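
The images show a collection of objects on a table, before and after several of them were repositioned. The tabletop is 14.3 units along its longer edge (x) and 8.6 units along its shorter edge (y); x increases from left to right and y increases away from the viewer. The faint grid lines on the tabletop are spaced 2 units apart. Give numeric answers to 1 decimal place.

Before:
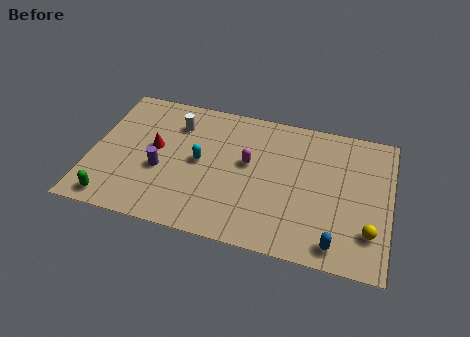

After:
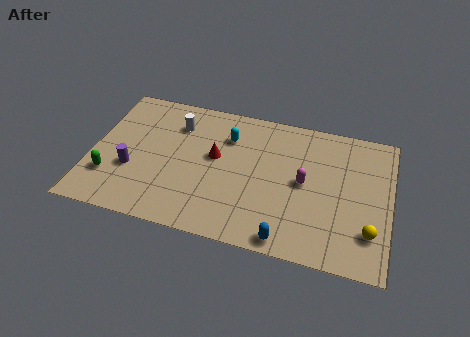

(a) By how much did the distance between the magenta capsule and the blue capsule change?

-2.2

The distance was about 5.8 in the first image and 3.6 in the second, so they moved 2.2 units closer together.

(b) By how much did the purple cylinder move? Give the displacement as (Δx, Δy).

(-1.4, -0.3)

The purple cylinder was at about (3.4, 3.4) and moved to about (2.0, 3.1).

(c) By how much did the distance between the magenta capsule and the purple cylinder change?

+3.9

The distance was about 4.4 in the first image and 8.3 in the second, so they moved 3.9 units further apart.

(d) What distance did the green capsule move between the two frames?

1.4

From (1.3, 1.0) to (1.0, 2.4), the green capsule covered √(0.3² + 1.4²) ≈ 1.4 units.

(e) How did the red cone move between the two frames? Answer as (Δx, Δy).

(2.9, 0.2)

The red cone was at about (3.0, 4.7) and moved to about (5.9, 4.9).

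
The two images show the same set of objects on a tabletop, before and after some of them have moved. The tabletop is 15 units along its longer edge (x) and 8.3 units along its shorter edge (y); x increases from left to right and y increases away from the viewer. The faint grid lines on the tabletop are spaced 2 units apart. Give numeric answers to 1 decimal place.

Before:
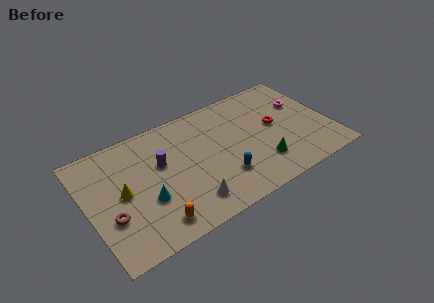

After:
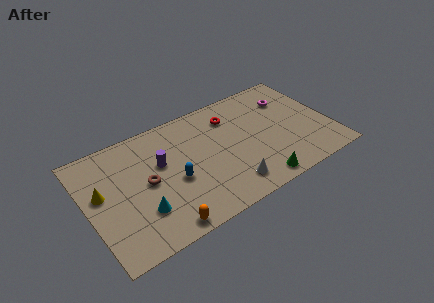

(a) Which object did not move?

the purple cylinder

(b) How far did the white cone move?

2.5

The white cone moved from about (5.8, 1.6) to (8.3, 1.5), a distance of √(2.5² + 0.1²) ≈ 2.5.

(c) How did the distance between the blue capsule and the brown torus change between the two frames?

-5.1

They were about 6.8 units apart before and 1.7 after — 5.1 units closer together.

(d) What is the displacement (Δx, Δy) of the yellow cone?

(-1.2, 0.6)

The yellow cone was at about (2.1, 4.2) and moved to about (0.9, 4.8).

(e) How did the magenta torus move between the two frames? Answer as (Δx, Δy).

(-0.7, 0.7)

The magenta torus was at about (13.6, 5.4) and moved to about (12.9, 6.1).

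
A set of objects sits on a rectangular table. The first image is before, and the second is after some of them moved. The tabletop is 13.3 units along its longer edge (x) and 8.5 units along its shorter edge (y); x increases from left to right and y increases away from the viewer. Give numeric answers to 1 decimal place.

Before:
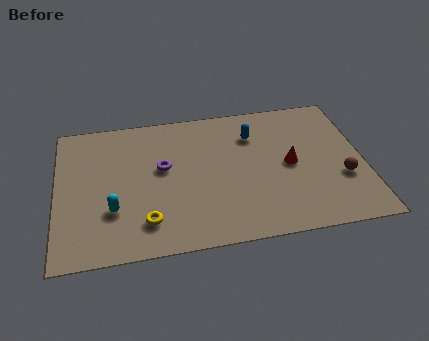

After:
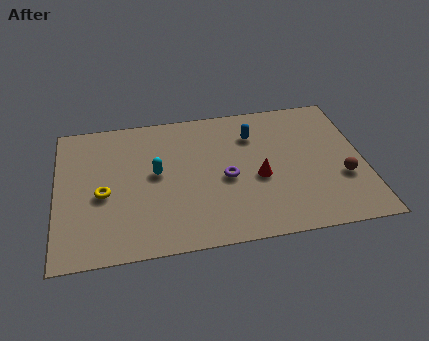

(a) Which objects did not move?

the blue capsule and the brown sphere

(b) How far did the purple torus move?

2.9

The purple torus was near (4.6, 4.9) before and (7.3, 3.8) after, so it travelled √(2.7² + 1.1²) ≈ 2.9 units.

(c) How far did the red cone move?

1.5

The red cone moved from about (10.1, 4.2) to (8.7, 3.6), a distance of √(1.4² + 0.6²) ≈ 1.5.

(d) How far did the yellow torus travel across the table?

2.6

The yellow torus was near (3.8, 1.8) before and (2.0, 3.7) after, so it travelled √(1.8² + 1.9²) ≈ 2.6 units.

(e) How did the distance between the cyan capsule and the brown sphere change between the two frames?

-1.7

The distance was about 9.9 in the first image and 8.2 in the second, so they moved 1.7 units closer together.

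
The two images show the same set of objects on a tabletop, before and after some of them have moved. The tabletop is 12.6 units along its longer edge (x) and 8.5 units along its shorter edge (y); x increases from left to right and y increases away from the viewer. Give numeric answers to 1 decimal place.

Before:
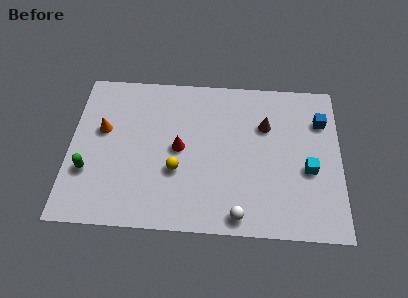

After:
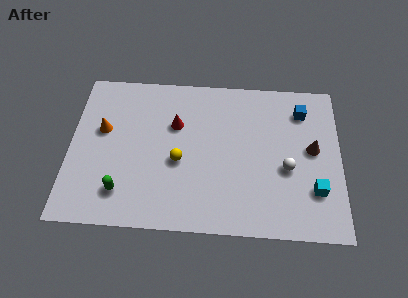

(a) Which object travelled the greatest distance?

the white sphere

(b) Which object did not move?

the orange cone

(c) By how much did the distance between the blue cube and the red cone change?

-0.9

The distance was about 6.9 in the first image and 6.0 in the second, so they moved 0.9 units closer together.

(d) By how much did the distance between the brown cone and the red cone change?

+2.2

The distance was about 4.3 in the first image and 6.5 in the second, so they moved 2.2 units further apart.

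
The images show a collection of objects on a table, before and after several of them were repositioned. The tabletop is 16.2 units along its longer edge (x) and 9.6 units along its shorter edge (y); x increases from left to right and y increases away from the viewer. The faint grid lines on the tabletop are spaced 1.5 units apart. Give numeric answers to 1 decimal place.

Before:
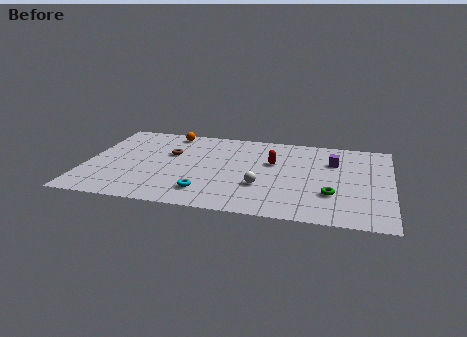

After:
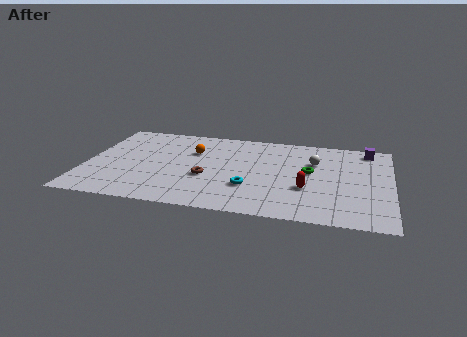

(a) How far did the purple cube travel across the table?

2.5

The purple cube was near (13.1, 6.7) before and (14.9, 8.4) after, so it travelled √(1.8² + 1.7²) ≈ 2.5 units.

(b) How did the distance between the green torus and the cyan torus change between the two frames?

-2.8

The distance was about 6.7 in the first image and 3.9 in the second, so they moved 2.8 units closer together.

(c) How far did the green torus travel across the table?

2.6

The green torus moved from about (13.1, 3.0) to (11.9, 5.3), a distance of √(1.2² + 2.3²) ≈ 2.6.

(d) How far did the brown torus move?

3.1

The brown torus was near (4.4, 6.0) before and (6.5, 3.7) after, so it travelled √(2.1² + 2.3²) ≈ 3.1 units.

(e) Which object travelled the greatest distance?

the white sphere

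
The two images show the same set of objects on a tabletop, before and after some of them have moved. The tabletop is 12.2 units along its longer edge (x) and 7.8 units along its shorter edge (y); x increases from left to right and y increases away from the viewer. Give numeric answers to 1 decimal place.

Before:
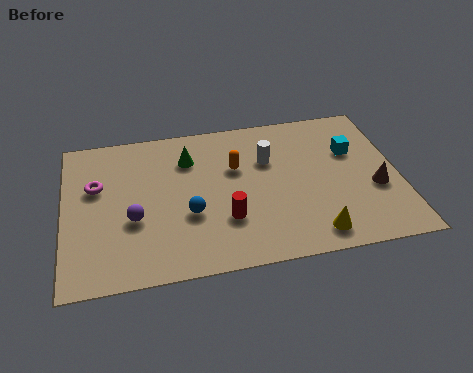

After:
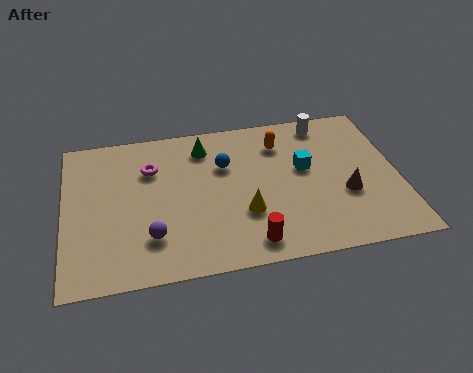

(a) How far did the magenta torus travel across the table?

2.1

From (1.2, 4.9) to (3.2, 5.5), the magenta torus covered √(2.0² + 0.6²) ≈ 2.1 units.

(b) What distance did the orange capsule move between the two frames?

2.0

The orange capsule was near (6.3, 5.0) before and (8.0, 6.0) after, so it travelled √(1.7² + 1.0²) ≈ 2.0 units.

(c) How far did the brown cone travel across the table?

1.1

The brown cone moved from about (11.3, 3.0) to (10.2, 2.9), a distance of √(1.1² + 0.1²) ≈ 1.1.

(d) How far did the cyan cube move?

1.9

The cyan cube moved from about (10.6, 5.1) to (8.8, 4.5), a distance of √(1.8² + 0.6²) ≈ 1.9.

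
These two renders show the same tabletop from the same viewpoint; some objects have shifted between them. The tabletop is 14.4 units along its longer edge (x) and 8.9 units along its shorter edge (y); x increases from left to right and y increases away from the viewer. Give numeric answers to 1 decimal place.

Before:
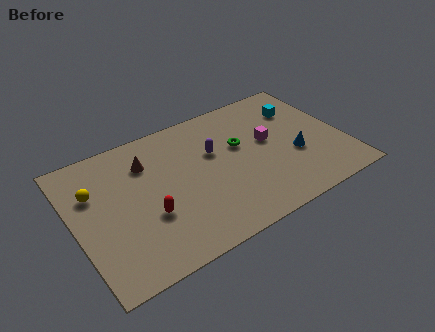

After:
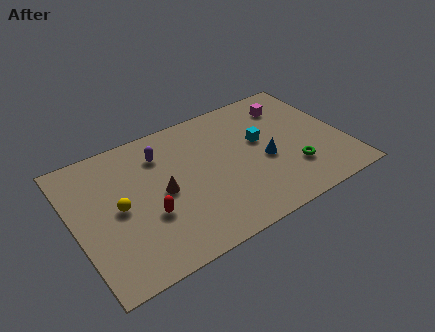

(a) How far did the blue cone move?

1.6

The blue cone was near (11.7, 3.4) before and (10.1, 3.8) after, so it travelled √(1.6² + 0.4²) ≈ 1.6 units.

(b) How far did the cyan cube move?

2.7

From (12.5, 6.5) to (10.1, 5.2), the cyan cube covered √(2.4² + 1.3²) ≈ 2.7 units.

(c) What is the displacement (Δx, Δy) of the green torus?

(2.4, -2.9)

The green torus started near (9.0, 5.4) and ended near (11.4, 2.5).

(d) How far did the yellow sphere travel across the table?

1.9

The yellow sphere was near (1.2, 6.0) before and (2.3, 4.4) after, so it travelled √(1.1² + 1.6²) ≈ 1.9 units.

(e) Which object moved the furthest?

the green torus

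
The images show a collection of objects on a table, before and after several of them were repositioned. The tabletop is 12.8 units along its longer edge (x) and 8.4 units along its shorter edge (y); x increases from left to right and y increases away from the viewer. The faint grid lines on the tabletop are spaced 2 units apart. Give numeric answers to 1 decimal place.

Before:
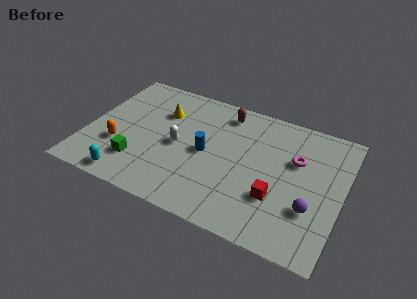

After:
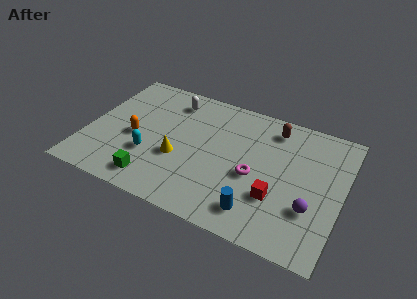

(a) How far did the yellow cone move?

3.0

The yellow cone was near (3.5, 5.9) before and (4.7, 3.2) after, so it travelled √(1.2² + 2.7²) ≈ 3.0 units.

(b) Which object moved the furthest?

the blue cylinder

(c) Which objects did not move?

the red cube and the purple sphere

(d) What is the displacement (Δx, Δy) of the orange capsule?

(0.7, 0.9)

The orange capsule was at about (1.7, 2.8) and moved to about (2.4, 3.7).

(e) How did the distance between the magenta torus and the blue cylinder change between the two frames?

-2.5

Before: roughly 4.6 units apart; after: 2.1. That's 2.5 units closer together.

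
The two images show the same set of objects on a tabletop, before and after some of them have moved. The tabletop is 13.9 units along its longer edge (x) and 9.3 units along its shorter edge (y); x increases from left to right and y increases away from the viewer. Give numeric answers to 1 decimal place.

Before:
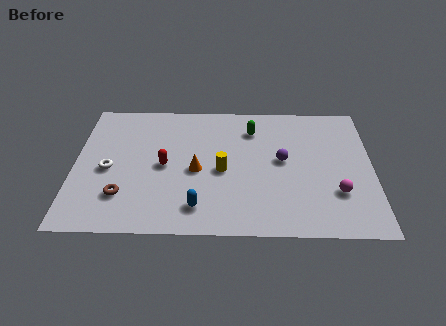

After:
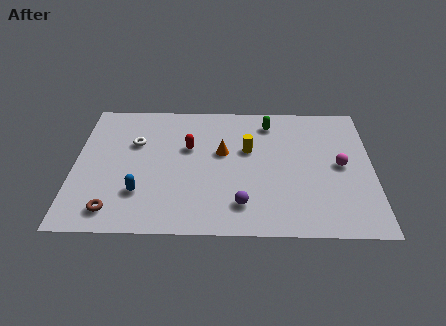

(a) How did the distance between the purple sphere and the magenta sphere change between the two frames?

+2.1

They were about 3.3 units apart before and 5.4 after — 2.1 units further apart.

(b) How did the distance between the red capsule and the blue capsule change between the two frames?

+0.7

Before: roughly 3.2 units apart; after: 3.9. That's 0.7 units further apart.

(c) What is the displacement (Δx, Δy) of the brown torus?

(-0.4, -1.0)

The brown torus was at about (2.3, 2.4) and moved to about (1.9, 1.4).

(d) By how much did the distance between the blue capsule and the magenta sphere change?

+3.0

They were about 6.5 units apart before and 9.5 after — 3.0 units further apart.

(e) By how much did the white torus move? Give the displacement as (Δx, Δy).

(1.2, 1.9)

The white torus started near (1.6, 4.2) and ended near (2.8, 6.1).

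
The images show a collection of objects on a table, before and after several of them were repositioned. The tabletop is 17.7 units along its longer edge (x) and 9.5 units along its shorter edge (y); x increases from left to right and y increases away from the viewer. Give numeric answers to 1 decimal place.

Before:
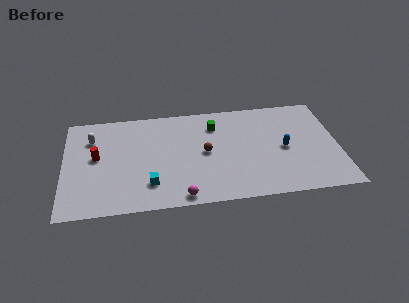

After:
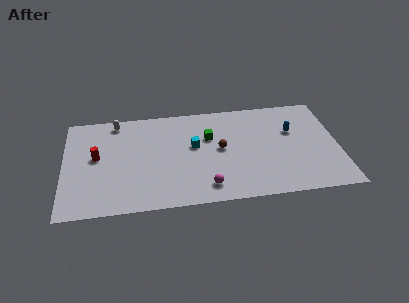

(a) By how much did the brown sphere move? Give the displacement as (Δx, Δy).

(1.0, 0.2)

The brown sphere was at about (9.1, 4.8) and moved to about (10.1, 5.0).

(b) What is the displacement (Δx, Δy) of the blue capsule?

(0.6, 1.6)

From the two frames, the blue capsule sits at roughly (14.2, 4.5) before and (14.8, 6.1) after.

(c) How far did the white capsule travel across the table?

2.1

The white capsule was near (1.8, 7.0) before and (3.4, 8.4) after, so it travelled √(1.6² + 1.4²) ≈ 2.1 units.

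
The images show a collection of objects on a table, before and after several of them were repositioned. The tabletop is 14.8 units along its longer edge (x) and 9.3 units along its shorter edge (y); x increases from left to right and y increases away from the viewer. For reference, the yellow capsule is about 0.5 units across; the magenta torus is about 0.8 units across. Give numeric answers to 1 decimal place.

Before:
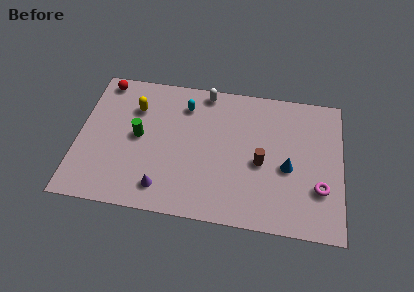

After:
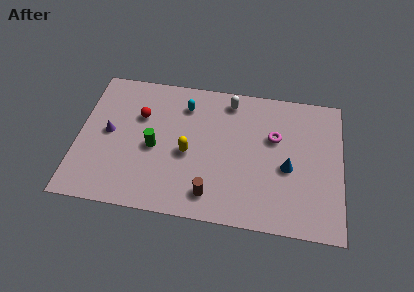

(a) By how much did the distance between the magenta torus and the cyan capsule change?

-3.6

The distance was about 8.9 in the first image and 5.3 in the second, so they moved 3.6 units closer together.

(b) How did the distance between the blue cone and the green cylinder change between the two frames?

-0.9

Before: roughly 8.4 units apart; after: 7.5. That's 0.9 units closer together.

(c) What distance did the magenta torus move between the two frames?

4.0

The magenta torus was near (13.6, 2.9) before and (11.0, 5.9) after, so it travelled √(2.6² + 3.0²) ≈ 4.0 units.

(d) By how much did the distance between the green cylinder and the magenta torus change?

-3.5

The distance was about 10.4 in the first image and 6.9 in the second, so they moved 3.5 units closer together.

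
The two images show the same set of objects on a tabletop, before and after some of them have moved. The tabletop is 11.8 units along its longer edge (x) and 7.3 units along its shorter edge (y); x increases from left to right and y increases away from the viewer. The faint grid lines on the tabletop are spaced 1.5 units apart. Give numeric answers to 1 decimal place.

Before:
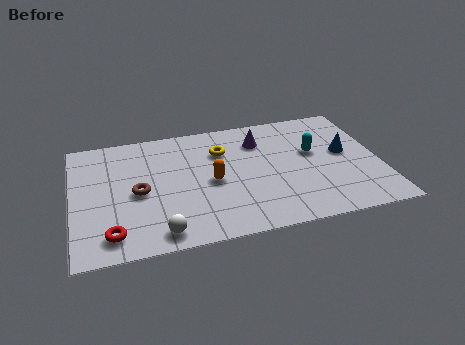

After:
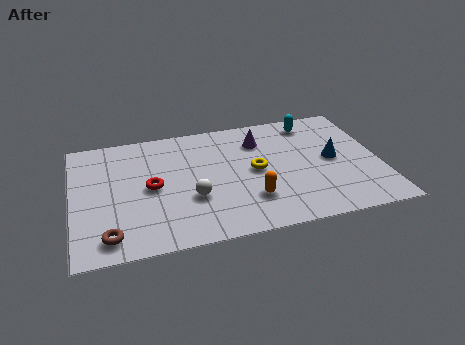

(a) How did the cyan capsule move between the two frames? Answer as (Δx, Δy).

(0.1, 1.9)

From the two frames, the cyan capsule sits at roughly (9.3, 4.3) before and (9.4, 6.2) after.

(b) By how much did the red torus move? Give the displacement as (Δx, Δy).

(1.6, 2.4)

From the two frames, the red torus sits at roughly (1.4, 1.2) before and (3.0, 3.6) after.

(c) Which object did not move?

the purple cone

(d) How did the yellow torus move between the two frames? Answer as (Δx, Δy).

(1.2, -1.5)

The yellow torus was at about (5.8, 5.2) and moved to about (7.0, 3.7).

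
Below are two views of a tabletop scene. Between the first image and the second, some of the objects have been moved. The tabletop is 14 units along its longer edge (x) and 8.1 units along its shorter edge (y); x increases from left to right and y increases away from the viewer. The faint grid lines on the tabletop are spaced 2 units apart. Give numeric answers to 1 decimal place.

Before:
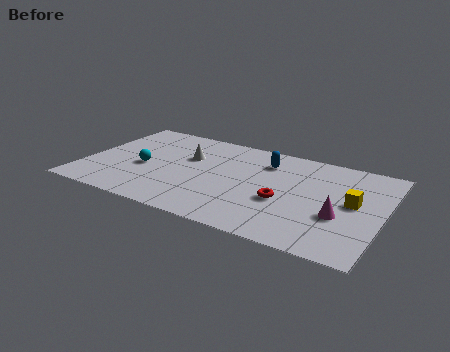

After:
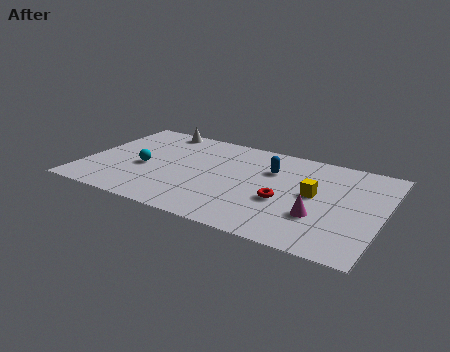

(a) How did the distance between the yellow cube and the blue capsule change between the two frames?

-2.1

Before: roughly 4.7 units apart; after: 2.6. That's 2.1 units closer together.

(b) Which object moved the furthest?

the white cone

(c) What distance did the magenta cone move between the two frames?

1.0

The magenta cone was near (12.1, 3.0) before and (11.2, 2.6) after, so it travelled √(0.9² + 0.4²) ≈ 1.0 units.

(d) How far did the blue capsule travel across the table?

0.7

The blue capsule was near (8.3, 6.2) before and (8.6, 5.6) after, so it travelled √(0.3² + 0.6²) ≈ 0.7 units.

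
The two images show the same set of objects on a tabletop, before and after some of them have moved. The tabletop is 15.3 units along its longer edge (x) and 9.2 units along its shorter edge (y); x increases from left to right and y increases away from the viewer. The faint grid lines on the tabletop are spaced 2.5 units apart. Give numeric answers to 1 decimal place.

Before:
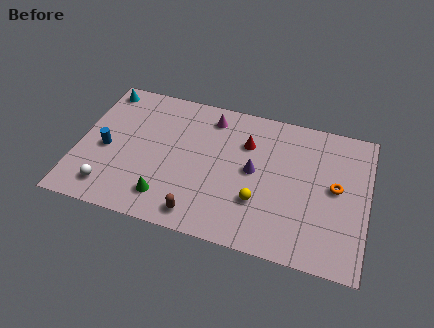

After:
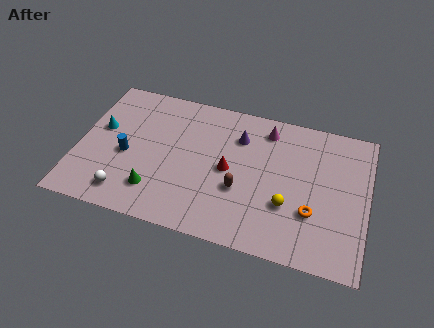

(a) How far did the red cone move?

2.2

From (8.8, 6.5) to (8.0, 4.5), the red cone covered √(0.8² + 2.0²) ≈ 2.2 units.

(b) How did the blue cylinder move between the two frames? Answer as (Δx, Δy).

(1.1, -0.1)

The blue cylinder started near (1.5, 4.1) and ended near (2.6, 4.0).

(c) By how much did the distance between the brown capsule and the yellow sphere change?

-0.9

Before: roughly 3.4 units apart; after: 2.5. That's 0.9 units closer together.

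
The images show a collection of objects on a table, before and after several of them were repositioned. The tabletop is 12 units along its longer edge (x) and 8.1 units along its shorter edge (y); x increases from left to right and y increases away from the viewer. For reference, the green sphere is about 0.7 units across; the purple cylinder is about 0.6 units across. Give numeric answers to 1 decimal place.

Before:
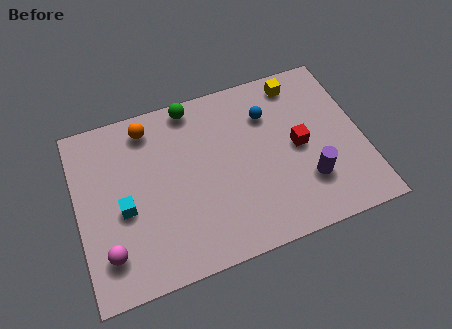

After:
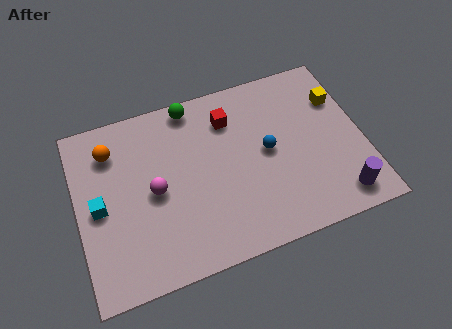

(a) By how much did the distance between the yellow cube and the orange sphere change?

+3.2

They were about 6.4 units apart before and 9.6 after — 3.2 units further apart.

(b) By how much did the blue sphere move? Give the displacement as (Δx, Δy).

(-0.2, -1.7)

From the two frames, the blue sphere sits at roughly (8.2, 5.9) before and (8.0, 4.2) after.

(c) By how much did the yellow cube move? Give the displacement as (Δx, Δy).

(1.6, -1.3)

From the two frames, the yellow cube sits at roughly (9.6, 7.0) before and (11.2, 5.7) after.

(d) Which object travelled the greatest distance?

the red cube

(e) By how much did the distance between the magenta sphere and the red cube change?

-4.4

They were about 8.5 units apart before and 4.1 after — 4.4 units closer together.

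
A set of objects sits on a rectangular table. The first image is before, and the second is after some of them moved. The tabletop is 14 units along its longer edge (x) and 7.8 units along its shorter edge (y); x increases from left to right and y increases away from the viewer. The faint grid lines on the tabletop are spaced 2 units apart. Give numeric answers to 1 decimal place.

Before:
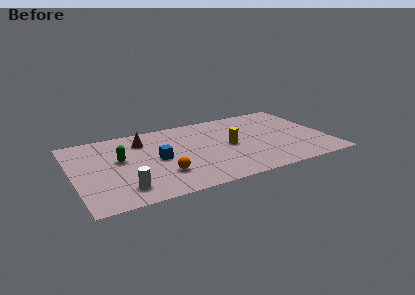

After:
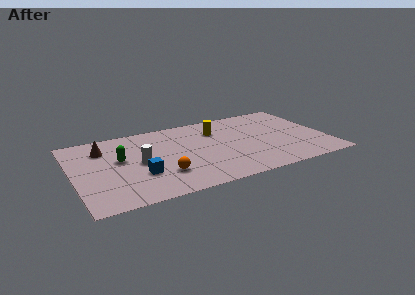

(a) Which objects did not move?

the green capsule and the orange sphere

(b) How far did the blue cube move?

1.6

The blue cube moved from about (4.6, 3.8) to (3.5, 2.6), a distance of √(1.1² + 1.2²) ≈ 1.6.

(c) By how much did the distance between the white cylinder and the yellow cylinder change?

-1.6

The distance was about 6.5 in the first image and 4.9 in the second, so they moved 1.6 units closer together.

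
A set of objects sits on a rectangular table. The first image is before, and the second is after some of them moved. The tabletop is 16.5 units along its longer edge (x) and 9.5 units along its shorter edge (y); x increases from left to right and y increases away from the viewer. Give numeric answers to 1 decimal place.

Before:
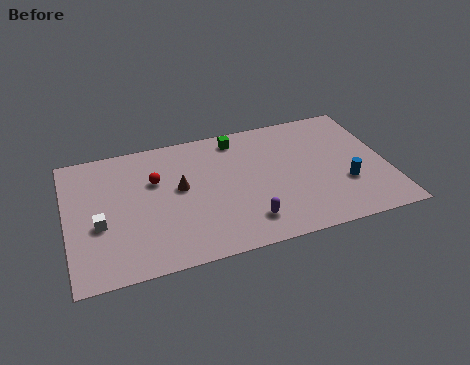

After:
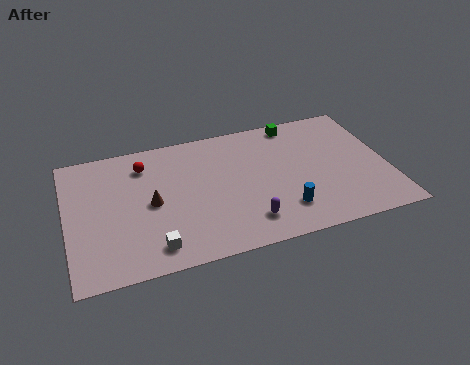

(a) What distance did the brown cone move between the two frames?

1.7

From (5.8, 5.3) to (4.3, 4.6), the brown cone covered √(1.5² + 0.7²) ≈ 1.7 units.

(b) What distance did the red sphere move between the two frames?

1.4

The red sphere moved from about (4.6, 6.2) to (4.1, 7.5), a distance of √(0.5² + 1.3²) ≈ 1.4.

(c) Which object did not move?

the purple capsule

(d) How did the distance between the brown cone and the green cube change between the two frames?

+4.4

The distance was about 4.3 in the first image and 8.7 in the second, so they moved 4.4 units further apart.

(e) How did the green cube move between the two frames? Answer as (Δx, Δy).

(3.1, 0.3)

From the two frames, the green cube sits at roughly (9.0, 8.2) before and (12.1, 8.5) after.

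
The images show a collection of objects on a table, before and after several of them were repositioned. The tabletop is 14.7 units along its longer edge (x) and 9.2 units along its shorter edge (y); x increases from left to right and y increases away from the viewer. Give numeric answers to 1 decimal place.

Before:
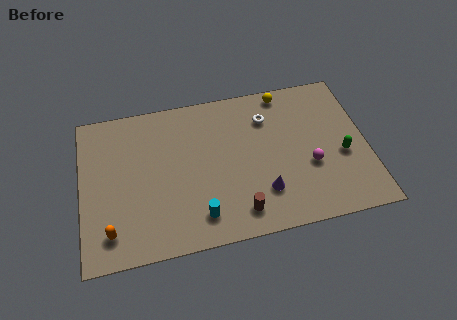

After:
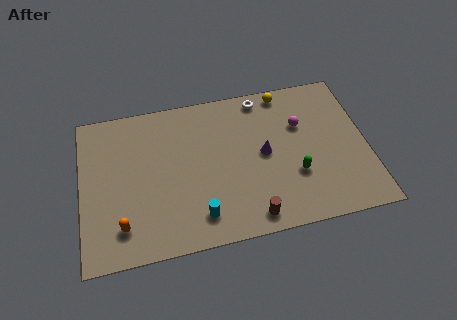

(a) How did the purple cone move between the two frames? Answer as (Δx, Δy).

(0.2, 2.3)

The purple cone started near (9.2, 2.4) and ended near (9.4, 4.7).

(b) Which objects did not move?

the yellow sphere and the cyan cylinder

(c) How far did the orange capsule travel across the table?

0.6

From (1.4, 1.7) to (2.0, 1.9), the orange capsule covered √(0.6² + 0.2²) ≈ 0.6 units.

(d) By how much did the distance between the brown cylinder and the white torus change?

+1.5

The distance was about 5.7 in the first image and 7.2 in the second, so they moved 1.5 units further apart.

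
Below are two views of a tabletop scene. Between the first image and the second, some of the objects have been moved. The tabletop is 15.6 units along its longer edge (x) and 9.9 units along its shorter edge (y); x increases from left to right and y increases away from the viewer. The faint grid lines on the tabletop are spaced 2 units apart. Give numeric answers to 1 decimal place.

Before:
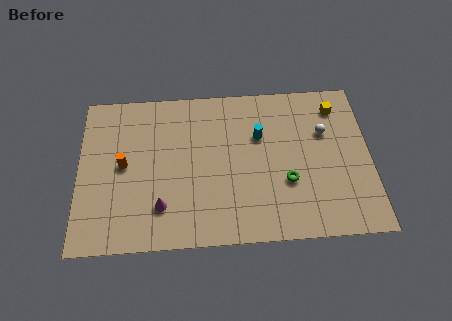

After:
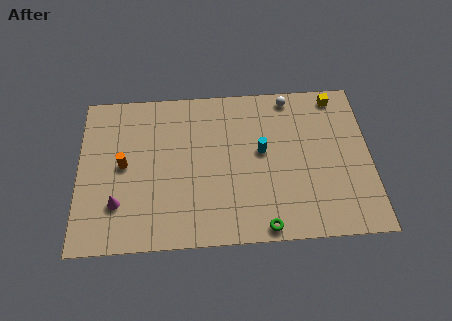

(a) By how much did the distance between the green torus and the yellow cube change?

+3.6

They were about 5.4 units apart before and 9.0 after — 3.6 units further apart.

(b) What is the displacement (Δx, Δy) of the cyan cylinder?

(0.1, -1.0)

The cyan cylinder was at about (9.7, 6.5) and moved to about (9.8, 5.5).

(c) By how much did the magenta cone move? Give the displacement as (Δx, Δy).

(-2.3, 0.3)

The magenta cone started near (4.4, 2.4) and ended near (2.1, 2.7).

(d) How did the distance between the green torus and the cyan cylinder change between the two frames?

+1.4

They were about 3.3 units apart before and 4.7 after — 1.4 units further apart.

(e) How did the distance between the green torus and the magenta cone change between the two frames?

+1.1

The distance was about 6.8 in the first image and 7.9 in the second, so they moved 1.1 units further apart.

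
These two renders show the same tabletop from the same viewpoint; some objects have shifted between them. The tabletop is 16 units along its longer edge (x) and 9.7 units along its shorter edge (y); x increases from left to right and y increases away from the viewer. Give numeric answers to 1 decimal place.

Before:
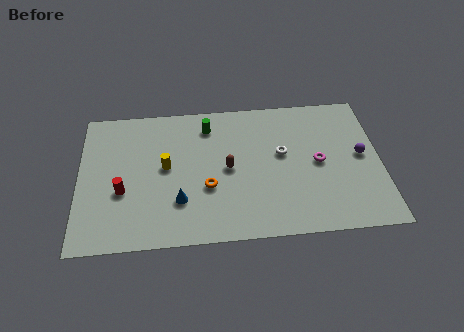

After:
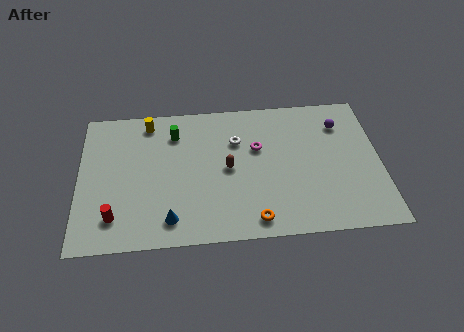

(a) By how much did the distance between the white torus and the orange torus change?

+1.1

The distance was about 4.5 in the first image and 5.6 in the second, so they moved 1.1 units further apart.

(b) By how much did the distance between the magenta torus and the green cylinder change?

-2.0

They were about 6.6 units apart before and 4.6 after — 2.0 units closer together.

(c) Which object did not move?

the brown capsule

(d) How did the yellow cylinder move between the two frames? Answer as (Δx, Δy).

(-0.9, 3.2)

From the two frames, the yellow cylinder sits at roughly (4.6, 5.2) before and (3.7, 8.4) after.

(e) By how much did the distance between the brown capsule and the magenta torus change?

-2.7

The distance was about 4.8 in the first image and 2.1 in the second, so they moved 2.7 units closer together.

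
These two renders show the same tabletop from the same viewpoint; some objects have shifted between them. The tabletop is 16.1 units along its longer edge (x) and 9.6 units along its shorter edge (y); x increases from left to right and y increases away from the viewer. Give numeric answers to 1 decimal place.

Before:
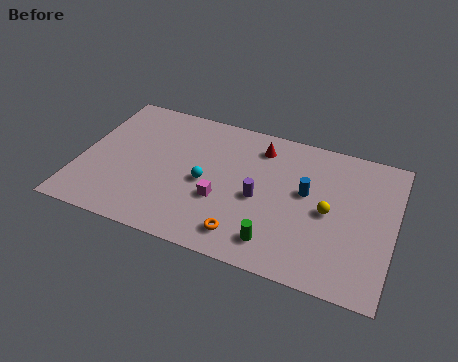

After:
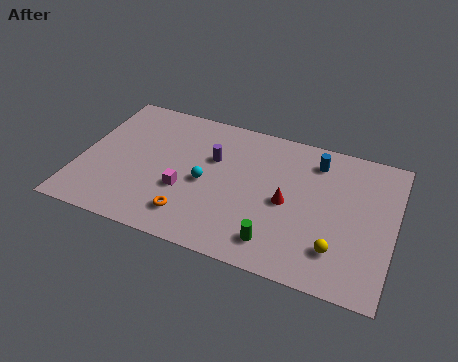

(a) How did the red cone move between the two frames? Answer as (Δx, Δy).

(1.7, -3.3)

The red cone was at about (9.0, 7.8) and moved to about (10.7, 4.5).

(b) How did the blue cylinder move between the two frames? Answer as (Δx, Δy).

(0.3, 2.3)

The blue cylinder started near (11.6, 5.5) and ended near (11.9, 7.8).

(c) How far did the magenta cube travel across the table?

1.9

The magenta cube moved from about (7.4, 3.5) to (5.5, 3.5), a distance of √(1.9² + 0.0²) ≈ 1.9.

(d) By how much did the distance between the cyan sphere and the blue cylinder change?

+1.2

Before: roughly 5.2 units apart; after: 6.4. That's 1.2 units further apart.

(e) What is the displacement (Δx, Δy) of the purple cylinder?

(-2.6, 1.9)

The purple cylinder started near (9.3, 4.3) and ended near (6.7, 6.2).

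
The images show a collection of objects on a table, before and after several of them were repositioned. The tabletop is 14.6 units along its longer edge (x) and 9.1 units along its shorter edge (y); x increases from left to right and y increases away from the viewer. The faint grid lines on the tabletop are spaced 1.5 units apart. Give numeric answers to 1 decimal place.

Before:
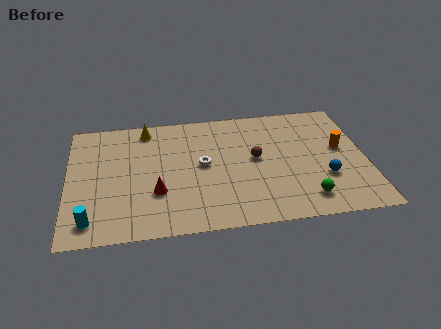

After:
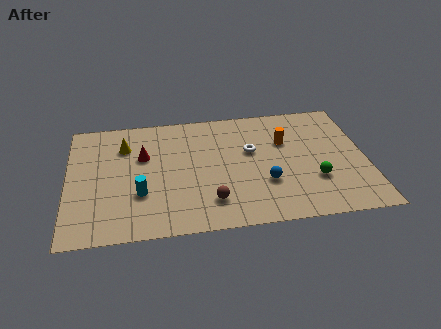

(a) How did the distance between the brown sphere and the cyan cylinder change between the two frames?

-5.3

Before: roughly 8.8 units apart; after: 3.5. That's 5.3 units closer together.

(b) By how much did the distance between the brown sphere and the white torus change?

+1.5

They were about 2.6 units apart before and 4.1 after — 1.5 units further apart.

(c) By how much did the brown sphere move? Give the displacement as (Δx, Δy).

(-2.3, -2.9)

From the two frames, the brown sphere sits at roughly (9.2, 4.9) before and (6.9, 2.0) after.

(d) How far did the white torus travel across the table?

2.5

The white torus moved from about (6.6, 4.8) to (9.0, 5.5), a distance of √(2.4² + 0.7²) ≈ 2.5.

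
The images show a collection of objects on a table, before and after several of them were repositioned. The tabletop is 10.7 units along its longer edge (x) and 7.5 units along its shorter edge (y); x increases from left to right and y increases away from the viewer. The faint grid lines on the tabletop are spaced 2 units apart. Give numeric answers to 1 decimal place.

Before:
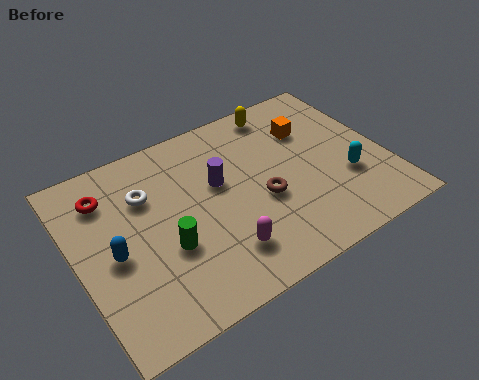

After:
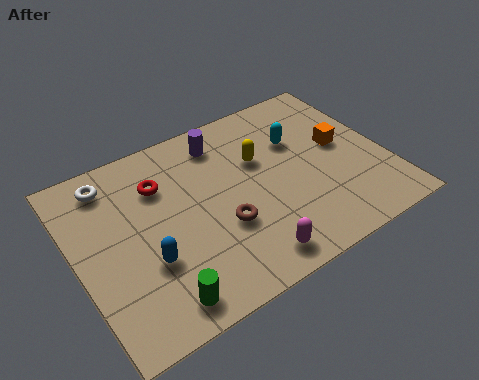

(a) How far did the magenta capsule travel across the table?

1.1

The magenta capsule moved from about (4.6, 1.7) to (5.4, 1.0), a distance of √(0.8² + 0.7²) ≈ 1.1.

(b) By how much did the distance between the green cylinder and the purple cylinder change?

+3.4

The distance was about 2.7 in the first image and 6.1 in the second, so they moved 3.4 units further apart.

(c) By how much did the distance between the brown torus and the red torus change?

-2.5

The distance was about 5.7 in the first image and 3.2 in the second, so they moved 2.5 units closer together.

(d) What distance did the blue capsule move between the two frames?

1.3

From (1.2, 3.4) to (2.2, 2.6), the blue capsule covered √(1.0² + 0.8²) ≈ 1.3 units.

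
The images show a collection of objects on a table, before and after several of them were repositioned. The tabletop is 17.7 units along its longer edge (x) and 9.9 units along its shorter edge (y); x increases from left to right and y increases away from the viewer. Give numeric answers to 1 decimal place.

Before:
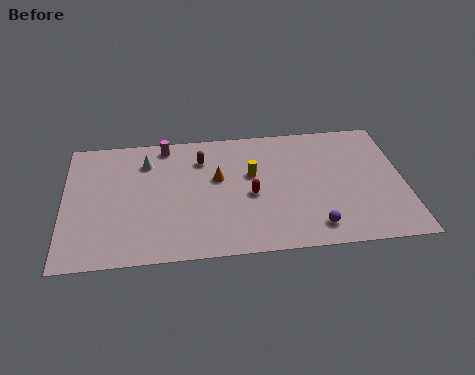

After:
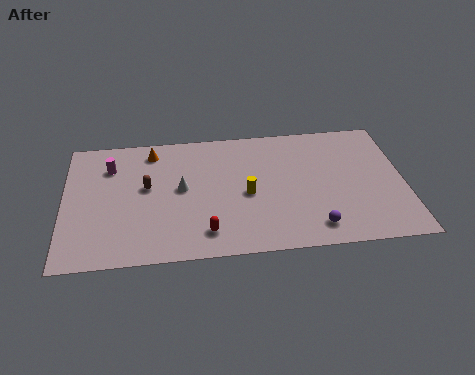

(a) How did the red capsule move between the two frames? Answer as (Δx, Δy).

(-2.4, -2.6)

The red capsule started near (9.7, 4.4) and ended near (7.3, 1.8).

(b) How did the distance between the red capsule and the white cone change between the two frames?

-2.6

The distance was about 6.3 in the first image and 3.7 in the second, so they moved 2.6 units closer together.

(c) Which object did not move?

the purple sphere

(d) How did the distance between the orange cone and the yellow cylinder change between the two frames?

+4.5

Before: roughly 1.8 units apart; after: 6.3. That's 4.5 units further apart.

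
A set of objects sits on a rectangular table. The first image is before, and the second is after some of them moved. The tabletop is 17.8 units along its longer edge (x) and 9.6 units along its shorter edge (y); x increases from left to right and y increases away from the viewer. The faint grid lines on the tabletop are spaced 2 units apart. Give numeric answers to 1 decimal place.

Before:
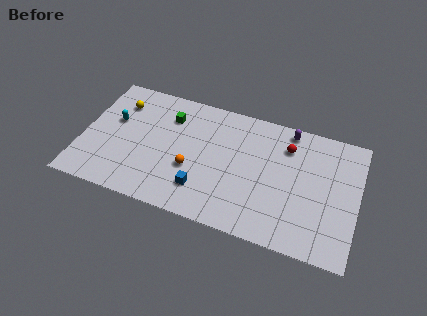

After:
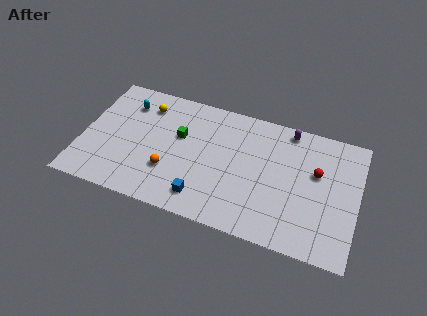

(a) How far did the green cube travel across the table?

1.5

The green cube was near (5.4, 7.2) before and (6.2, 5.9) after, so it travelled √(0.8² + 1.3²) ≈ 1.5 units.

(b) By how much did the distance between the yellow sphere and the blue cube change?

-0.4

Before: roughly 7.7 units apart; after: 7.3. That's 0.4 units closer together.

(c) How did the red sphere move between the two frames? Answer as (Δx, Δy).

(2.0, -1.4)

From the two frames, the red sphere sits at roughly (13.1, 7.3) before and (15.1, 5.9) after.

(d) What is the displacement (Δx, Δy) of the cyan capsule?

(0.7, 1.6)

The cyan capsule started near (1.9, 5.8) and ended near (2.6, 7.4).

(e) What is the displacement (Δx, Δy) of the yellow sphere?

(1.7, 0.3)

From the two frames, the yellow sphere sits at roughly (2.1, 7.3) before and (3.8, 7.6) after.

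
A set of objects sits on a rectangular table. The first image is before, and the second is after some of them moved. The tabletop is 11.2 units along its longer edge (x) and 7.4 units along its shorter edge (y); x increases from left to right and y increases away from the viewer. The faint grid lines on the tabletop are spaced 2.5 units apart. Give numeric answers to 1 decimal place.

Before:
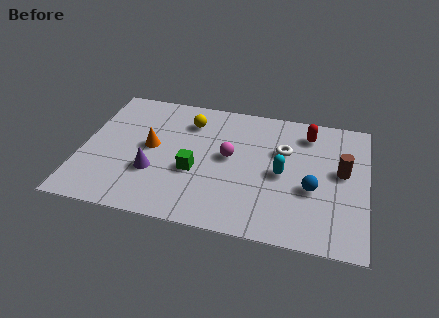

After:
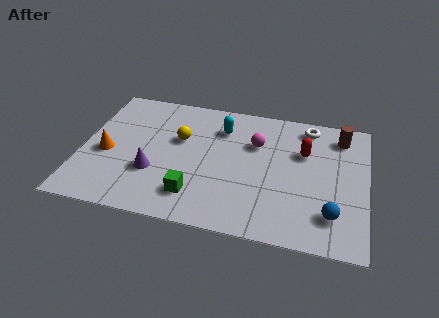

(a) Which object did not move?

the purple cone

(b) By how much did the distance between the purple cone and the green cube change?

+0.3

The distance was about 1.6 in the first image and 1.9 in the second, so they moved 0.3 units further apart.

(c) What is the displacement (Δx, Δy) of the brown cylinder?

(-0.1, 2.0)

The brown cylinder started near (10.2, 4.1) and ended near (10.1, 6.1).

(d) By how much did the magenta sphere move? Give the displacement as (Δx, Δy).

(1.0, 1.0)

From the two frames, the magenta sphere sits at roughly (5.8, 4.0) before and (6.8, 5.0) after.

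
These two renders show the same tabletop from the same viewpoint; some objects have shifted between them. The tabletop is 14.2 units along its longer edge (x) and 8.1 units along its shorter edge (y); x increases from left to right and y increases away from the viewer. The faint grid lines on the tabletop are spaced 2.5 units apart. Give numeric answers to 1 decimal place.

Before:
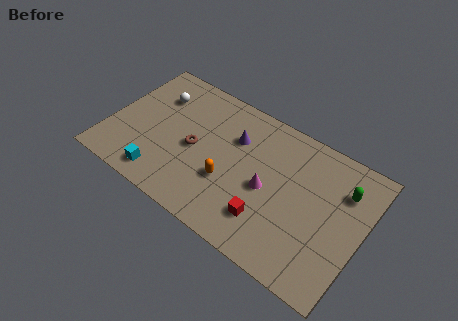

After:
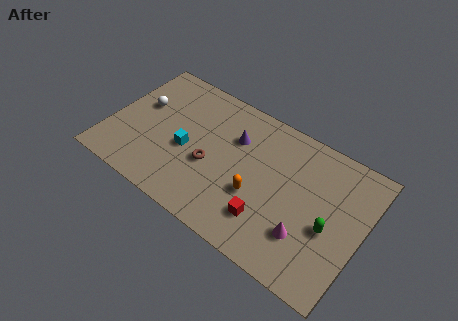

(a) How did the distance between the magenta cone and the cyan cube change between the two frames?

+1.0

They were about 6.1 units apart before and 7.1 after — 1.0 units further apart.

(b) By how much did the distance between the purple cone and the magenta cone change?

+2.8

Before: roughly 2.9 units apart; after: 5.7. That's 2.8 units further apart.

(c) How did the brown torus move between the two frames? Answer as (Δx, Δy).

(1.0, -0.5)

The brown torus was at about (4.8, 3.8) and moved to about (5.8, 3.3).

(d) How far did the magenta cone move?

2.8

The magenta cone moved from about (9.0, 3.7) to (11.4, 2.3), a distance of √(2.4² + 1.4²) ≈ 2.8.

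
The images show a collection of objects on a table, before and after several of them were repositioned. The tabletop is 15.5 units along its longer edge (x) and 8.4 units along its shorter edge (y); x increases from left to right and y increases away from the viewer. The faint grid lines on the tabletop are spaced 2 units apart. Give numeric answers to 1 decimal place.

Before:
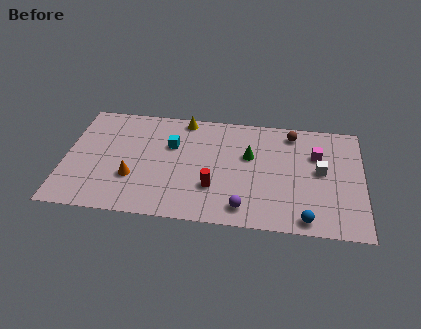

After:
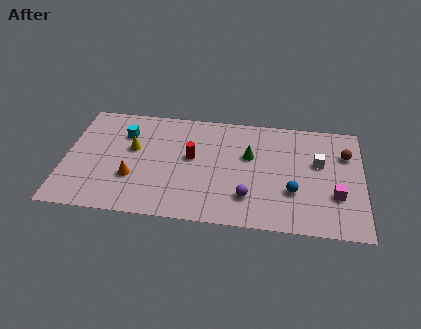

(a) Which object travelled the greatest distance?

the yellow cone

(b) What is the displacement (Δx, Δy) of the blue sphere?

(-0.7, 1.9)

From the two frames, the blue sphere sits at roughly (12.6, 0.9) before and (11.9, 2.8) after.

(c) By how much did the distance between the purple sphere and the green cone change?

-0.8

The distance was about 3.9 in the first image and 3.1 in the second, so they moved 0.8 units closer together.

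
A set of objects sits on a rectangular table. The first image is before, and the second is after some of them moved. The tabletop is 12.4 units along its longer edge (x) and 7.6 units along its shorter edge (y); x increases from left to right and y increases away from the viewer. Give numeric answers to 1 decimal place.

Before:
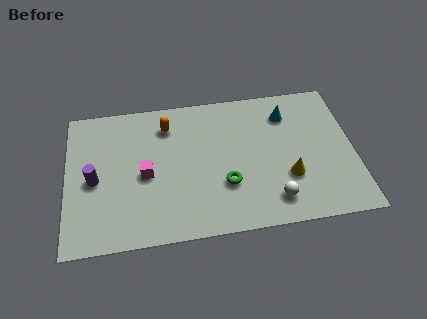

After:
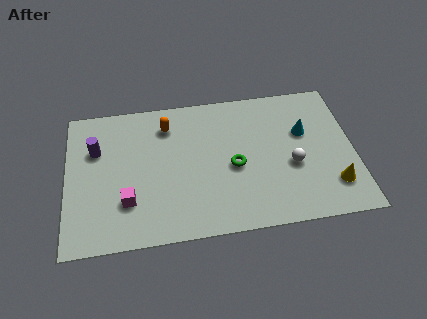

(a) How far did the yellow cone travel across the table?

2.0

The yellow cone moved from about (9.5, 2.5) to (11.4, 1.8), a distance of √(1.9² + 0.7²) ≈ 2.0.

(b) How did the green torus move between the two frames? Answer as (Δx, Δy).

(0.4, 0.9)

From the two frames, the green torus sits at roughly (6.8, 2.5) before and (7.2, 3.4) after.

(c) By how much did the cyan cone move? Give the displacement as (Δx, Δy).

(0.7, -1.1)

From the two frames, the cyan cone sits at roughly (9.6, 5.9) before and (10.3, 4.8) after.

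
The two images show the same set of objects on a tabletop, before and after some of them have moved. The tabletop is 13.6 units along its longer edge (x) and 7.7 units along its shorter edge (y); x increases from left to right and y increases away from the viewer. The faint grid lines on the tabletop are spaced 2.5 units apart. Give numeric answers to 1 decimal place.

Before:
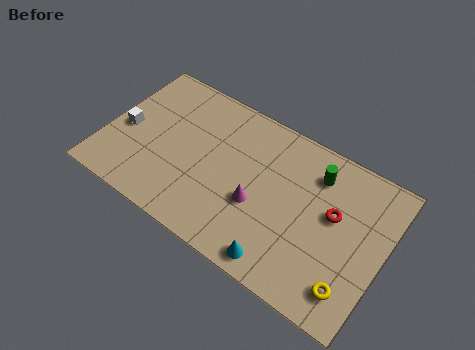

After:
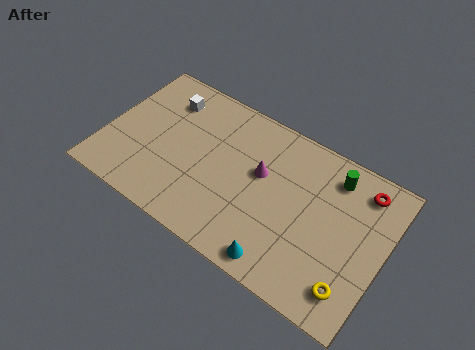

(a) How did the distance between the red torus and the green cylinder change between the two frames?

-0.5

Before: roughly 1.9 units apart; after: 1.4. That's 0.5 units closer together.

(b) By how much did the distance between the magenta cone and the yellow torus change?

+0.8

The distance was about 5.0 in the first image and 5.8 in the second, so they moved 0.8 units further apart.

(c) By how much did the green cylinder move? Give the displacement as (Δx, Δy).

(0.8, 0.3)

The green cylinder was at about (10.0, 6.0) and moved to about (10.8, 6.3).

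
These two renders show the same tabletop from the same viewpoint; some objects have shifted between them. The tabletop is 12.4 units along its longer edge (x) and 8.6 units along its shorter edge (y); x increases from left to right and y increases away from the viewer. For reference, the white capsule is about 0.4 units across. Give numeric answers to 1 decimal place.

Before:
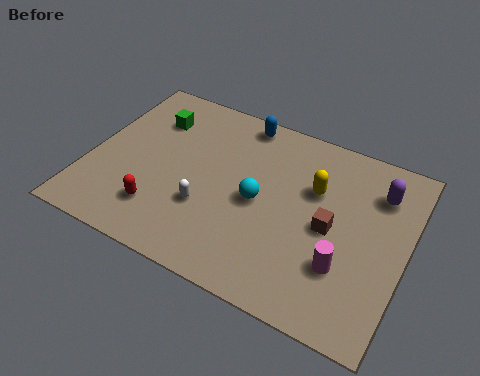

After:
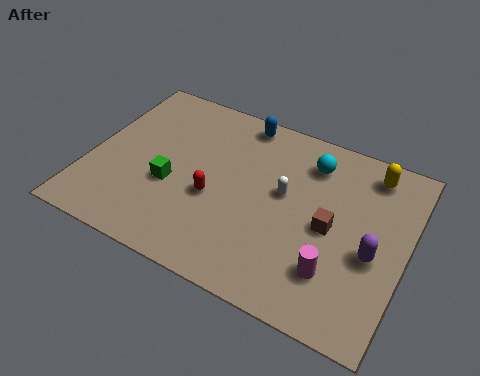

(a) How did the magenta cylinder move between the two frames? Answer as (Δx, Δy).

(-0.3, -0.4)

The magenta cylinder started near (10.2, 2.6) and ended near (9.9, 2.2).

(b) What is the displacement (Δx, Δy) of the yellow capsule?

(2.0, 1.7)

The yellow capsule was at about (8.7, 5.6) and moved to about (10.7, 7.3).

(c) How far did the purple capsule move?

2.9

The purple capsule was near (11.1, 6.5) before and (11.2, 3.6) after, so it travelled √(0.1² + 2.9²) ≈ 2.9 units.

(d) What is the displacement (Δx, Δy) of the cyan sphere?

(1.7, 2.7)

The cyan sphere started near (6.7, 4.1) and ended near (8.4, 6.8).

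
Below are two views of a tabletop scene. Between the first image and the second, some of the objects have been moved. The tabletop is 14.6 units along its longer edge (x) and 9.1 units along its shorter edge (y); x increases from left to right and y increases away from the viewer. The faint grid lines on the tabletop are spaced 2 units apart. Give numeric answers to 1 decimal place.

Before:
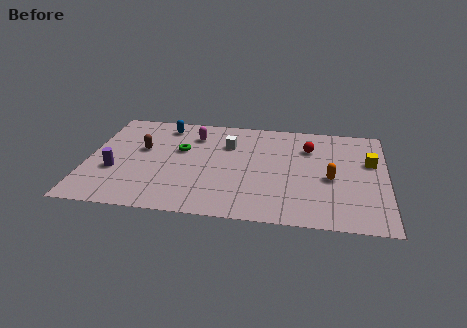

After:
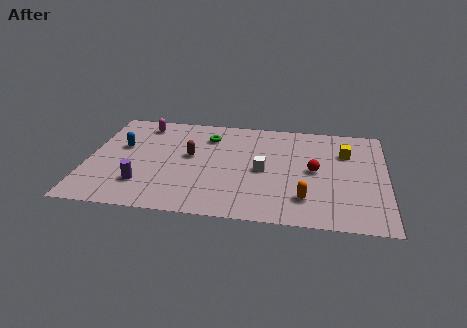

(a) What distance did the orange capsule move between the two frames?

2.2

The orange capsule moved from about (11.9, 4.0) to (10.7, 2.1), a distance of √(1.2² + 1.9²) ≈ 2.2.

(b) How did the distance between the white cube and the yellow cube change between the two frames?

-2.5

They were about 7.0 units apart before and 4.5 after — 2.5 units closer together.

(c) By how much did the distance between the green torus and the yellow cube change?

-2.5

Before: roughly 9.3 units apart; after: 6.8. That's 2.5 units closer together.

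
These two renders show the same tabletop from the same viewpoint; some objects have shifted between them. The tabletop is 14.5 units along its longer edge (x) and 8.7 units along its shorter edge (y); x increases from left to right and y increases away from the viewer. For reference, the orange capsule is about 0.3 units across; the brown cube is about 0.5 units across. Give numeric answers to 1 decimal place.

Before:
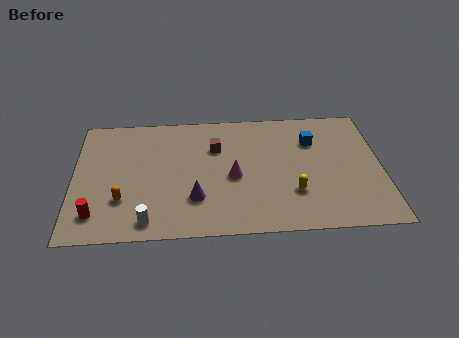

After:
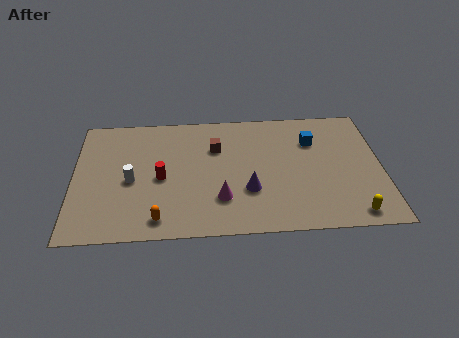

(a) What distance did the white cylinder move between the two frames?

2.9

The white cylinder was near (3.5, 1.1) before and (2.7, 3.9) after, so it travelled √(0.8² + 2.8²) ≈ 2.9 units.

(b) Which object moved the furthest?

the red cylinder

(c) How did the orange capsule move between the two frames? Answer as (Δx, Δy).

(1.7, -1.4)

The orange capsule was at about (2.3, 2.6) and moved to about (4.0, 1.2).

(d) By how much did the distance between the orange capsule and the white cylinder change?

+1.1

Before: roughly 1.9 units apart; after: 3.0. That's 1.1 units further apart.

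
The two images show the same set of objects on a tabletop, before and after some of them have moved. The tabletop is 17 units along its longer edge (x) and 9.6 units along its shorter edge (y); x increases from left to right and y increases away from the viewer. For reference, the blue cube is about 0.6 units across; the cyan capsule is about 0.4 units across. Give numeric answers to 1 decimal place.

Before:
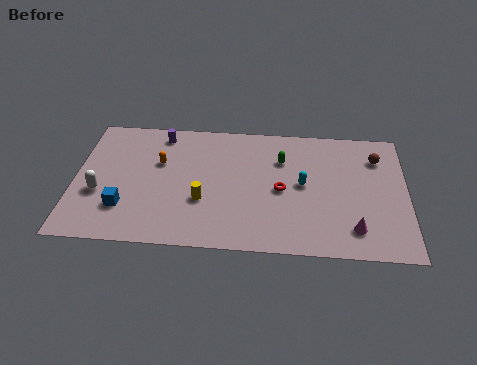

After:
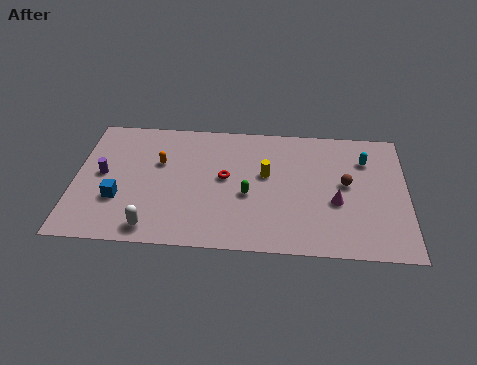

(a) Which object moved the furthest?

the purple cylinder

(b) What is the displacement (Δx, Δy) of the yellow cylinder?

(3.2, 2.2)

The yellow cylinder started near (6.6, 3.4) and ended near (9.8, 5.6).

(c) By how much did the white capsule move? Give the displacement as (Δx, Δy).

(2.8, -2.4)

From the two frames, the white capsule sits at roughly (1.3, 3.6) before and (4.1, 1.2) after.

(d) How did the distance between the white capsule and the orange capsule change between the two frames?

+1.0

They were about 3.9 units apart before and 4.9 after — 1.0 units further apart.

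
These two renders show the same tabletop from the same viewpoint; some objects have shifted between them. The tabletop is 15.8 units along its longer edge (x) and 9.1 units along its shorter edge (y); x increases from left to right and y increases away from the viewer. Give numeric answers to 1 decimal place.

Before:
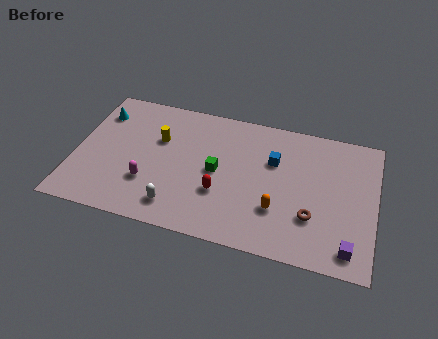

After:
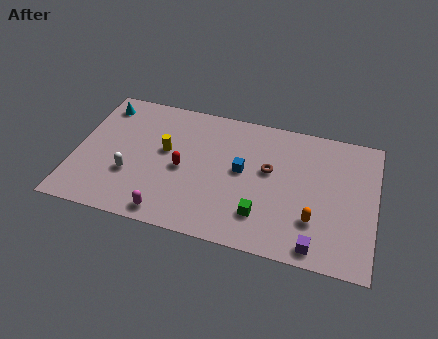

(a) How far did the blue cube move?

1.9

The blue cube was near (10.4, 6.0) before and (8.8, 4.9) after, so it travelled √(1.6² + 1.1²) ≈ 1.9 units.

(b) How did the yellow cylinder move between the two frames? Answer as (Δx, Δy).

(0.4, -0.7)

The yellow cylinder was at about (4.3, 5.9) and moved to about (4.7, 5.2).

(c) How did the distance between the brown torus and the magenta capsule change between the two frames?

-2.0

The distance was about 8.6 in the first image and 6.6 in the second, so they moved 2.0 units closer together.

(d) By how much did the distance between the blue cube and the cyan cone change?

-1.3

Before: roughly 9.5 units apart; after: 8.2. That's 1.3 units closer together.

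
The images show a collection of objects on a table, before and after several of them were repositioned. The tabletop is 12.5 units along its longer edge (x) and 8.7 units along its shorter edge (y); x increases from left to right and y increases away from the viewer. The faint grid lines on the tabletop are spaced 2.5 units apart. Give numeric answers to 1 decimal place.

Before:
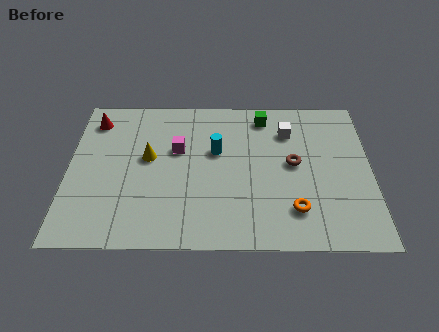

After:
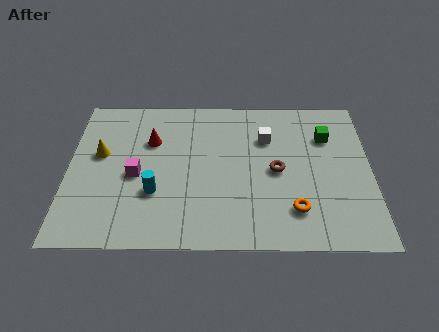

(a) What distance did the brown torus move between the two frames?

0.8

From (9.3, 4.6) to (8.6, 4.2), the brown torus covered √(0.7² + 0.4²) ≈ 0.8 units.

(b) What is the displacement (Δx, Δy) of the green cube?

(2.6, -1.2)

The green cube was at about (8.1, 7.4) and moved to about (10.7, 6.2).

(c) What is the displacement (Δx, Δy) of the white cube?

(-0.9, -0.4)

The white cube started near (9.1, 6.5) and ended near (8.2, 6.1).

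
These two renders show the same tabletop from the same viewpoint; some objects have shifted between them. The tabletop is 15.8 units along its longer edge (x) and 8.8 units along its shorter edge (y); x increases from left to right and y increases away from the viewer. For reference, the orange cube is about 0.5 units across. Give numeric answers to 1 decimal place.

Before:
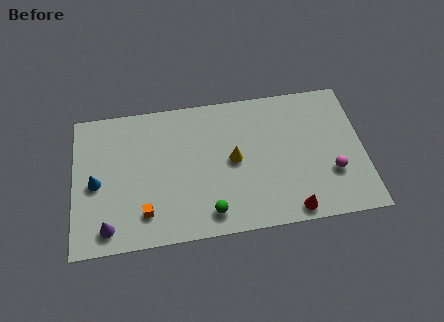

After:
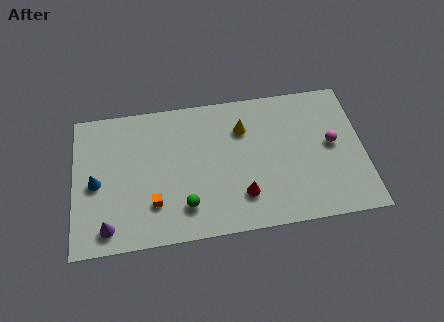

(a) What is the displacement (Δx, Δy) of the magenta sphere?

(0.1, 1.8)

From the two frames, the magenta sphere sits at roughly (14.0, 2.9) before and (14.1, 4.7) after.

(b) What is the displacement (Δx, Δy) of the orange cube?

(0.5, 0.5)

The orange cube started near (3.8, 1.9) and ended near (4.3, 2.4).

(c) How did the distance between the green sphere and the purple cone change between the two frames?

-1.2

The distance was about 5.5 in the first image and 4.3 in the second, so they moved 1.2 units closer together.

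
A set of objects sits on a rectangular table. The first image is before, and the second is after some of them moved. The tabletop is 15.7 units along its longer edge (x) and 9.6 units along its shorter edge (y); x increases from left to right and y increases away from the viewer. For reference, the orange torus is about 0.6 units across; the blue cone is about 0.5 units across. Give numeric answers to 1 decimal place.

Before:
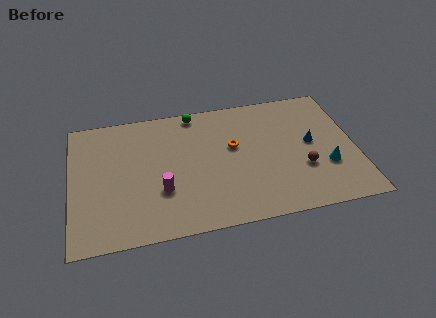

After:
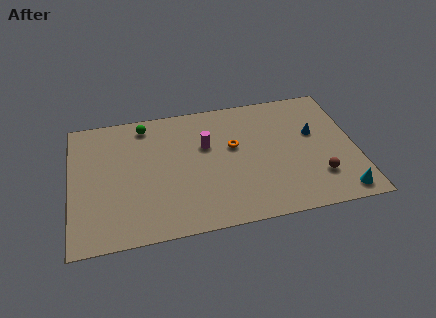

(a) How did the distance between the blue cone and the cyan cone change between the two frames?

+2.8

The distance was about 2.0 in the first image and 4.8 in the second, so they moved 2.8 units further apart.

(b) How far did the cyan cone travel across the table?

2.2

The cyan cone moved from about (14.0, 3.2) to (14.6, 1.1), a distance of √(0.6² + 2.1²) ≈ 2.2.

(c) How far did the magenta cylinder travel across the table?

3.9

The magenta cylinder was near (4.9, 3.2) before and (7.5, 6.1) after, so it travelled √(2.6² + 2.9²) ≈ 3.9 units.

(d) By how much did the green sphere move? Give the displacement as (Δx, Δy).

(-2.8, -0.4)

From the two frames, the green sphere sits at roughly (7.0, 8.7) before and (4.2, 8.3) after.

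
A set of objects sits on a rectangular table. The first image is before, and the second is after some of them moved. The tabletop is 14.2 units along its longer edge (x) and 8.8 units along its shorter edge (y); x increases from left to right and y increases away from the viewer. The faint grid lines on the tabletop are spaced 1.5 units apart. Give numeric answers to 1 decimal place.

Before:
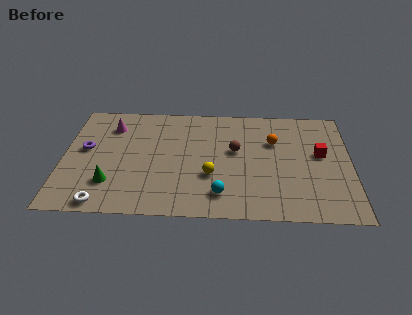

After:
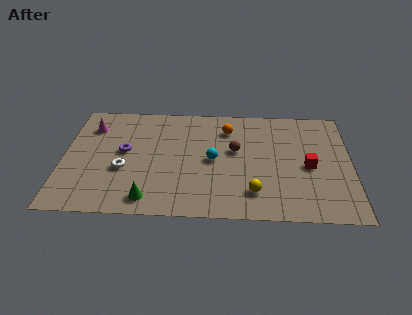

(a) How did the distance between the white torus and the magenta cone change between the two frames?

-2.3

Before: roughly 6.0 units apart; after: 3.7. That's 2.3 units closer together.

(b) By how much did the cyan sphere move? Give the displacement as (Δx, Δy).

(-0.4, 2.6)

From the two frames, the cyan sphere sits at roughly (7.8, 1.7) before and (7.4, 4.3) after.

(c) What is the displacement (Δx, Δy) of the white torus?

(0.9, 2.6)

From the two frames, the white torus sits at roughly (2.1, 0.8) before and (3.0, 3.4) after.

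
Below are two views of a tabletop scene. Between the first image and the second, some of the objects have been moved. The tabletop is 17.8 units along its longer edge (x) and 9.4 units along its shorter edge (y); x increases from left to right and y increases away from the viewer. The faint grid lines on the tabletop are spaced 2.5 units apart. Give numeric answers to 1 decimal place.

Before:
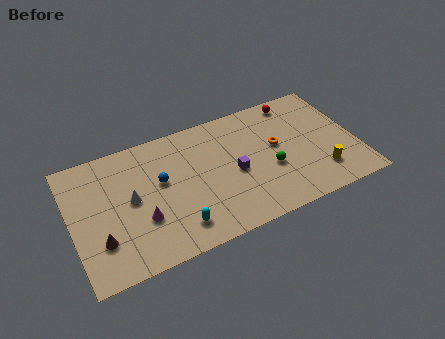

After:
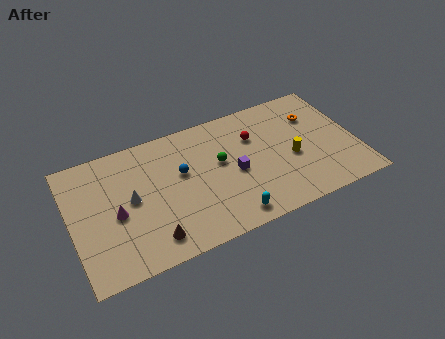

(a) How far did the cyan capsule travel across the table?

3.3

The cyan capsule was near (6.2, 1.8) before and (9.4, 1.2) after, so it travelled √(3.2² + 0.6²) ≈ 3.3 units.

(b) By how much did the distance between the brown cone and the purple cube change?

-2.5

The distance was about 8.6 in the first image and 6.1 in the second, so they moved 2.5 units closer together.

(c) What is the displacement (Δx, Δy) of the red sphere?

(-2.9, -1.8)

The red sphere started near (14.5, 8.3) and ended near (11.6, 6.5).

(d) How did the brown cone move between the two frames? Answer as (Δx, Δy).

(3.0, -1.1)

From the two frames, the brown cone sits at roughly (1.6, 2.7) before and (4.6, 1.6) after.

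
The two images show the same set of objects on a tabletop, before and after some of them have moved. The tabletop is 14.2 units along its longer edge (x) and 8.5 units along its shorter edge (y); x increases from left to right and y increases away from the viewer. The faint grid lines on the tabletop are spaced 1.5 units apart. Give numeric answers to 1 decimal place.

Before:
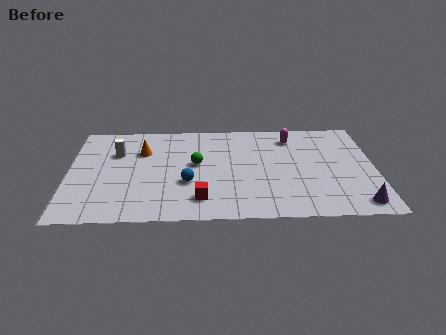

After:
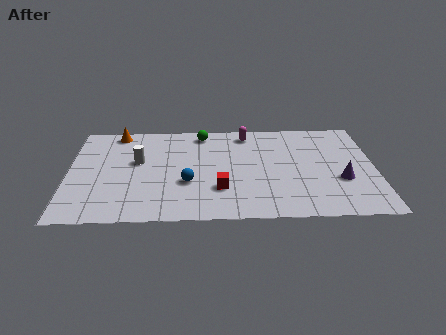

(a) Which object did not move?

the blue sphere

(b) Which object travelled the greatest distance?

the green sphere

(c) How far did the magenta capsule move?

2.1

The magenta capsule moved from about (10.4, 6.9) to (8.3, 7.3), a distance of √(2.1² + 0.4²) ≈ 2.1.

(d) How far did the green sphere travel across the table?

2.7

The green sphere moved from about (5.9, 4.7) to (6.2, 7.4), a distance of √(0.3² + 2.7²) ≈ 2.7.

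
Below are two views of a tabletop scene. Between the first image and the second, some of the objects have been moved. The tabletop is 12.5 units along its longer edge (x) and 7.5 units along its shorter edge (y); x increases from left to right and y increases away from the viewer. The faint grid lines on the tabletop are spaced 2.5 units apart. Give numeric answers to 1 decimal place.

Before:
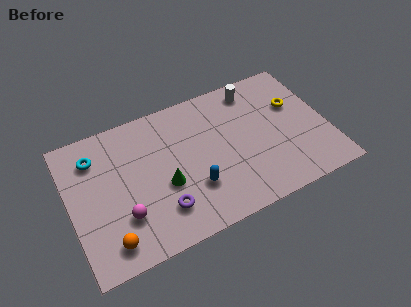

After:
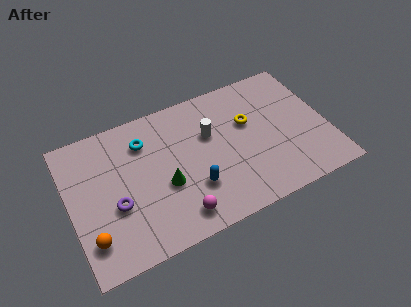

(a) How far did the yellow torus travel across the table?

2.3

The yellow torus was near (11.1, 4.8) before and (8.8, 4.7) after, so it travelled √(2.3² + 0.1²) ≈ 2.3 units.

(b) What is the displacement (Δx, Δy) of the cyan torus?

(2.4, -0.1)

The cyan torus started near (1.4, 5.8) and ended near (3.8, 5.7).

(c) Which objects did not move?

the green cone and the blue capsule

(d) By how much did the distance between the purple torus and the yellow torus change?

-0.6

The distance was about 7.5 in the first image and 6.9 in the second, so they moved 0.6 units closer together.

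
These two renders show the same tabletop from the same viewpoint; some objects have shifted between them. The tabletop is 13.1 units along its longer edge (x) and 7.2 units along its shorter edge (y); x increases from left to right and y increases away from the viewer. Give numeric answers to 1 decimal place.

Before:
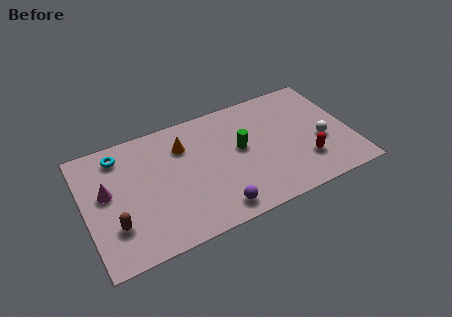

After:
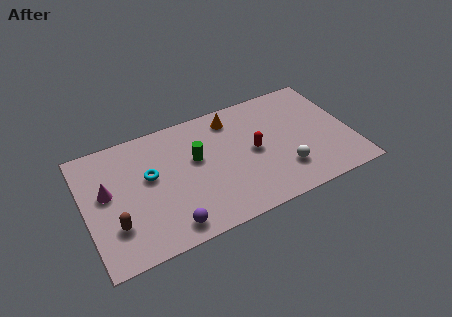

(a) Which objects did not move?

the magenta cone and the brown capsule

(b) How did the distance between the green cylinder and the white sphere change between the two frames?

+0.7

They were about 4.1 units apart before and 4.8 after — 0.7 units further apart.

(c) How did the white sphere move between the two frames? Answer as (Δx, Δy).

(-2.0, -1.0)

The white sphere started near (11.6, 2.9) and ended near (9.6, 1.9).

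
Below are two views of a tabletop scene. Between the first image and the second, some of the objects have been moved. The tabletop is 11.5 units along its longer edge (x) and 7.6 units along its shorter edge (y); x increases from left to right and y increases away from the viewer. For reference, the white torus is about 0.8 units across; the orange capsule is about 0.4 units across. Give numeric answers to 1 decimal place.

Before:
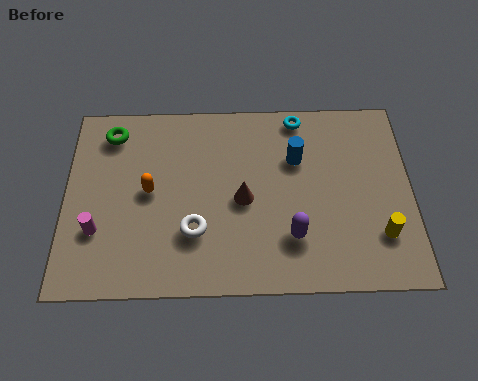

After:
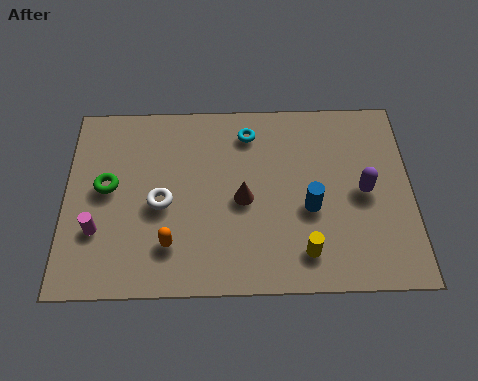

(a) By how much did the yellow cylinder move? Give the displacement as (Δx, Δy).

(-2.5, -0.6)

From the two frames, the yellow cylinder sits at roughly (10.4, 2.0) before and (7.9, 1.4) after.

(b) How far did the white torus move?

1.6

The white torus was near (4.3, 2.3) before and (3.2, 3.4) after, so it travelled √(1.1² + 1.1²) ≈ 1.6 units.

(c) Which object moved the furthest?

the purple capsule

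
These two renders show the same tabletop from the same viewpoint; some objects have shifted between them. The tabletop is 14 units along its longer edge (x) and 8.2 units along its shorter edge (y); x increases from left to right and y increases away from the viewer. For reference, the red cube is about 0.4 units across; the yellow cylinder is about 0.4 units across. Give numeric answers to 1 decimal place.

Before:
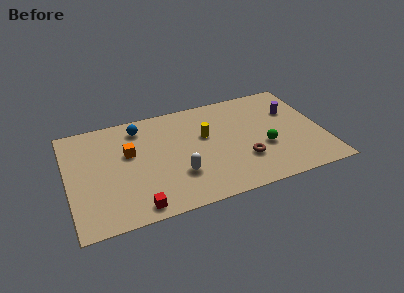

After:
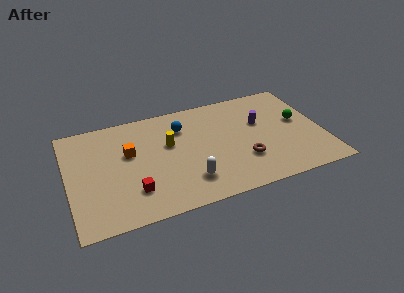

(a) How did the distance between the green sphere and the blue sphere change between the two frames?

-1.0

The distance was about 7.6 in the first image and 6.6 in the second, so they moved 1.0 units closer together.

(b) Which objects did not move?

the brown torus and the orange cube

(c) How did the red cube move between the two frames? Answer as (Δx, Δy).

(-0.1, 1.2)

The red cube started near (3.5, 0.9) and ended near (3.4, 2.1).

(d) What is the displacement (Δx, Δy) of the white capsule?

(0.5, -0.6)

The white capsule started near (5.9, 2.5) and ended near (6.4, 1.9).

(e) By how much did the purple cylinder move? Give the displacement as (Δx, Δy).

(-1.8, -0.4)

From the two frames, the purple cylinder sits at roughly (12.5, 5.5) before and (10.7, 5.1) after.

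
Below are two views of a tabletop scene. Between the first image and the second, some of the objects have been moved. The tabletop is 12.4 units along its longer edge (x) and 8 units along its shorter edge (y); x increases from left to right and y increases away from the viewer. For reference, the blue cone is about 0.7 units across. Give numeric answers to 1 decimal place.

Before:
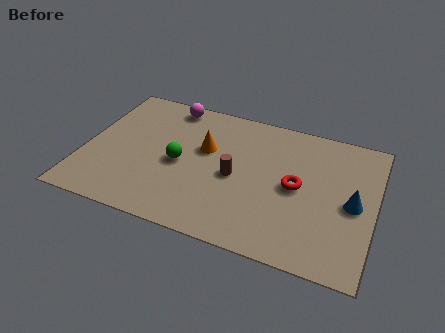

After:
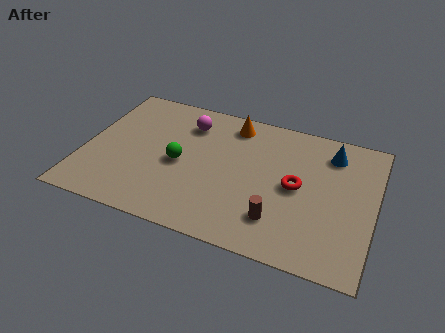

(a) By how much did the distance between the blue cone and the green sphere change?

-0.5

Before: roughly 7.4 units apart; after: 6.9. That's 0.5 units closer together.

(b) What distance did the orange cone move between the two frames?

2.1

The orange cone moved from about (5.1, 4.9) to (6.1, 6.8), a distance of √(1.0² + 1.9²) ≈ 2.1.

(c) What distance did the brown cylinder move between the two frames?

2.7

The brown cylinder moved from about (6.5, 3.7) to (8.5, 1.9), a distance of √(2.0² + 1.8²) ≈ 2.7.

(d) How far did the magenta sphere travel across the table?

1.3

The magenta sphere moved from about (3.3, 7.1) to (4.2, 6.2), a distance of √(0.9² + 0.9²) ≈ 1.3.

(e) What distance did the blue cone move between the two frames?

2.8

The blue cone moved from about (11.5, 3.8) to (10.4, 6.4), a distance of √(1.1² + 2.6²) ≈ 2.8.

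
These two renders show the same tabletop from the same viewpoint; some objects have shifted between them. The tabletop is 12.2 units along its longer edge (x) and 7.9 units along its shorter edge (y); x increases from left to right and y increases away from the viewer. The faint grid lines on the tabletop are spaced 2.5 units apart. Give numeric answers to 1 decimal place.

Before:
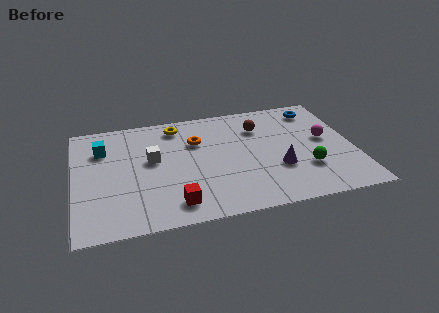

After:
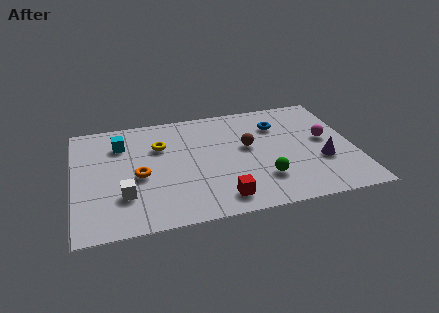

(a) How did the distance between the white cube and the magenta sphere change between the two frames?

+1.5

The distance was about 7.6 in the first image and 9.1 in the second, so they moved 1.5 units further apart.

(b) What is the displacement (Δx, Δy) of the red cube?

(2.0, -0.1)

The red cube started near (4.2, 1.3) and ended near (6.2, 1.2).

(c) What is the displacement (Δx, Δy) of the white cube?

(-1.3, -2.2)

The white cube started near (3.4, 4.5) and ended near (2.1, 2.3).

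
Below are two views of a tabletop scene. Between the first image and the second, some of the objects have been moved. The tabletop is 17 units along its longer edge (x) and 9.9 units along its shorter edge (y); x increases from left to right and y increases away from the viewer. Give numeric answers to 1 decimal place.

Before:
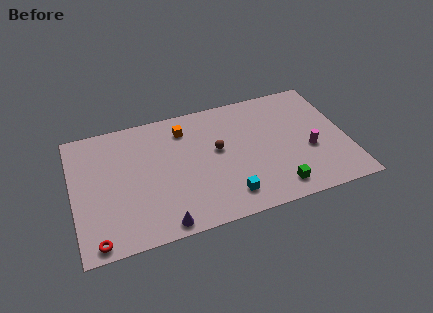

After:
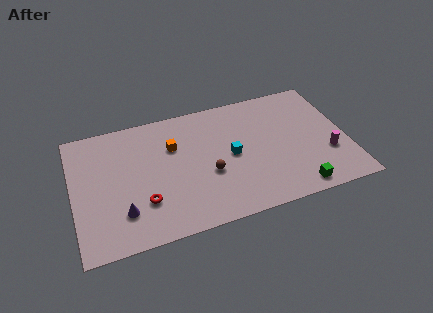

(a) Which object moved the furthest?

the red torus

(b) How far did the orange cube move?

1.4

The orange cube moved from about (7.1, 7.9) to (6.3, 6.7), a distance of √(0.8² + 1.2²) ≈ 1.4.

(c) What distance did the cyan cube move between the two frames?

3.1

The cyan cube was near (9.3, 1.8) before and (9.8, 4.9) after, so it travelled √(0.5² + 3.1²) ≈ 3.1 units.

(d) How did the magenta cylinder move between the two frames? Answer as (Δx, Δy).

(1.1, -0.6)

The magenta cylinder was at about (14.6, 3.9) and moved to about (15.7, 3.3).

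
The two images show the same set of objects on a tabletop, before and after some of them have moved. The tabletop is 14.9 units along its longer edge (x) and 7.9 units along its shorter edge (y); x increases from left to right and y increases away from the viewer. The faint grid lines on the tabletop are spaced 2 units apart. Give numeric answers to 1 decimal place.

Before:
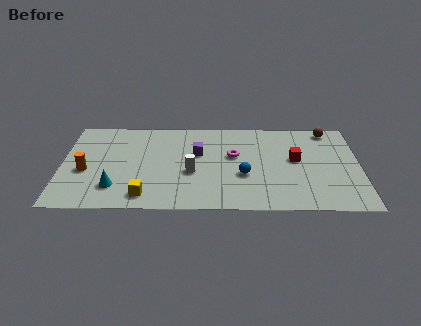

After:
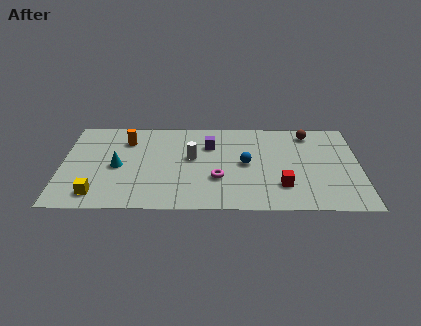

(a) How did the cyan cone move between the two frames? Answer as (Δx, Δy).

(0.1, 1.8)

The cyan cone started near (2.7, 1.9) and ended near (2.8, 3.7).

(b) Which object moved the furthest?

the orange cylinder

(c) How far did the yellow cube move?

2.4

The yellow cube moved from about (4.2, 1.2) to (1.8, 1.3), a distance of √(2.4² + 0.1²) ≈ 2.4.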